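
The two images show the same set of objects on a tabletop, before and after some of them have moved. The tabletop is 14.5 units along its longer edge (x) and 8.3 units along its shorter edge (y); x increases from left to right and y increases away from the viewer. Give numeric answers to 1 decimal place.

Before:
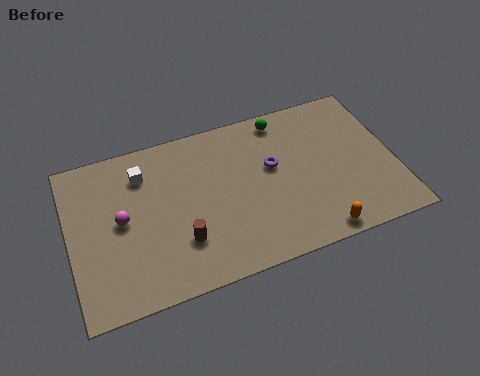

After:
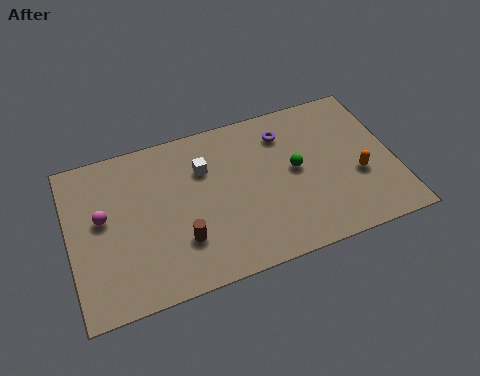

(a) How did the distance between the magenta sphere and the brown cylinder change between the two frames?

+0.9

Before: roughly 3.1 units apart; after: 4.0. That's 0.9 units further apart.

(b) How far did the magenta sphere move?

0.9

The magenta sphere moved from about (2.3, 4.3) to (1.5, 4.7), a distance of √(0.8² + 0.4²) ≈ 0.9.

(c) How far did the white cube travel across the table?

2.8

The white cube moved from about (3.4, 6.4) to (6.1, 5.8), a distance of √(2.7² + 0.6²) ≈ 2.8.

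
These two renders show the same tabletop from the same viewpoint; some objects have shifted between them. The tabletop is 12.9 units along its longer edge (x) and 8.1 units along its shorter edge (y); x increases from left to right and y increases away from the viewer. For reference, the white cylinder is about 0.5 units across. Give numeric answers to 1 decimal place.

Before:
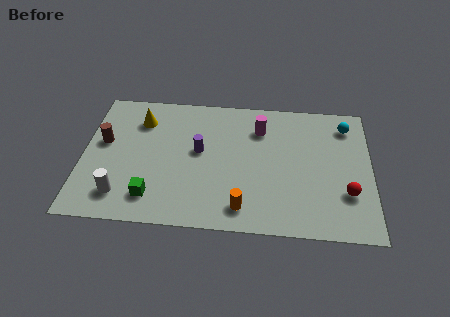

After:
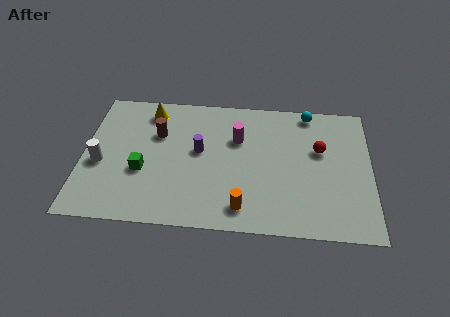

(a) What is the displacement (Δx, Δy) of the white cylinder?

(-1.0, 1.8)

The white cylinder started near (1.8, 1.6) and ended near (0.8, 3.4).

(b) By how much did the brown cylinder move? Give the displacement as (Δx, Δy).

(2.4, 0.7)

The brown cylinder was at about (0.9, 4.7) and moved to about (3.3, 5.4).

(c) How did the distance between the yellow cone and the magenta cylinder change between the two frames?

-1.2

They were about 5.4 units apart before and 4.2 after — 1.2 units closer together.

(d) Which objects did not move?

the purple cylinder and the orange cylinder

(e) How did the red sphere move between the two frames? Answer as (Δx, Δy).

(-1.2, 2.5)

The red sphere was at about (11.8, 2.5) and moved to about (10.6, 5.0).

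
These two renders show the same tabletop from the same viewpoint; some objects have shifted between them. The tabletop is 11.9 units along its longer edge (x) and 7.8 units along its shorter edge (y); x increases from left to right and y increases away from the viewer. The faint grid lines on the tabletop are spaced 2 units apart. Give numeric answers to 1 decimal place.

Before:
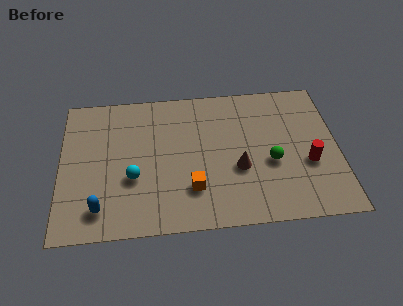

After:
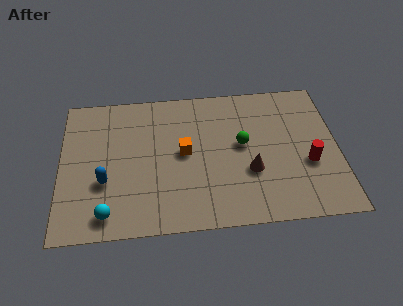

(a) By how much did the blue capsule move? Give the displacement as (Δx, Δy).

(0.2, 1.4)

The blue capsule was at about (1.7, 1.4) and moved to about (1.9, 2.8).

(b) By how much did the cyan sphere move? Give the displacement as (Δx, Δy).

(-1.1, -1.8)

The cyan sphere started near (3.1, 2.9) and ended near (2.0, 1.1).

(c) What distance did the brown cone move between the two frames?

0.5

The brown cone was near (7.6, 3.0) before and (8.1, 2.8) after, so it travelled √(0.5² + 0.2²) ≈ 0.5 units.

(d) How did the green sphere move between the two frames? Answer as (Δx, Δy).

(-1.2, 1.1)

The green sphere was at about (9.0, 3.2) and moved to about (7.8, 4.3).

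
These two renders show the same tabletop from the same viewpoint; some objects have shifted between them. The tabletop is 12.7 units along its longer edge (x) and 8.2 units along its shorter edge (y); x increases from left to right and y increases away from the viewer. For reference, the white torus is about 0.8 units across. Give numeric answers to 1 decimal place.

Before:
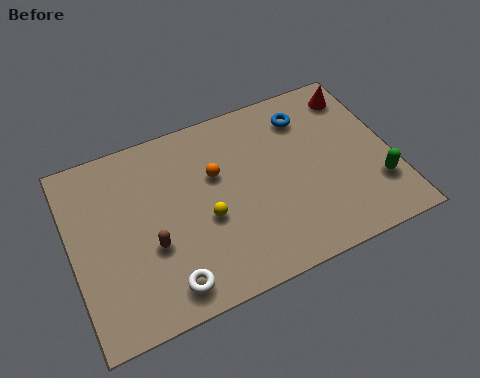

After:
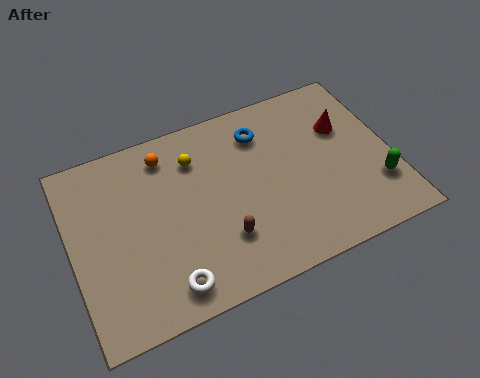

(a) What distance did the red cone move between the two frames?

1.6

The red cone moved from about (11.7, 6.8) to (11.0, 5.4), a distance of √(0.7² + 1.4²) ≈ 1.6.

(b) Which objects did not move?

the white torus and the green capsule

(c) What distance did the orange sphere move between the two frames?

2.4

The orange sphere moved from about (5.8, 5.2) to (4.0, 6.8), a distance of √(1.8² + 1.6²) ≈ 2.4.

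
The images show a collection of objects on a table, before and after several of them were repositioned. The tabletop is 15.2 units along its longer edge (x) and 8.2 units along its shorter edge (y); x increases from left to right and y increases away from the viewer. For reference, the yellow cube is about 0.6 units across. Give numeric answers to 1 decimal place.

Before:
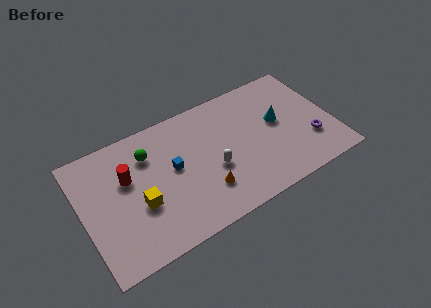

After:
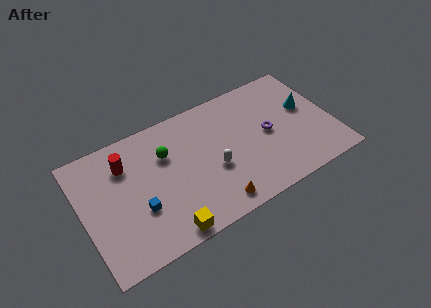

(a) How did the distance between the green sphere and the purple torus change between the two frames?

-3.9

The distance was about 10.2 in the first image and 6.3 in the second, so they moved 3.9 units closer together.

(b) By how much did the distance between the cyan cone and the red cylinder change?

+1.9

Before: roughly 9.2 units apart; after: 11.1. That's 1.9 units further apart.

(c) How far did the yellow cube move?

2.7

The yellow cube moved from about (3.3, 3.2) to (4.5, 0.8), a distance of √(1.2² + 2.4²) ≈ 2.7.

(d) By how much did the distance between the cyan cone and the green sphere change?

+0.7

Before: roughly 7.9 units apart; after: 8.6. That's 0.7 units further apart.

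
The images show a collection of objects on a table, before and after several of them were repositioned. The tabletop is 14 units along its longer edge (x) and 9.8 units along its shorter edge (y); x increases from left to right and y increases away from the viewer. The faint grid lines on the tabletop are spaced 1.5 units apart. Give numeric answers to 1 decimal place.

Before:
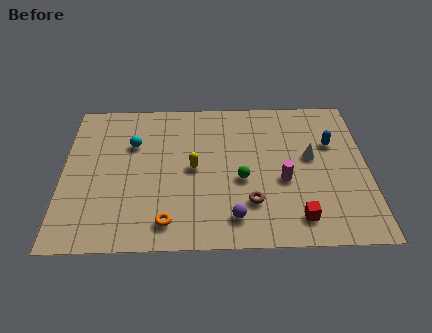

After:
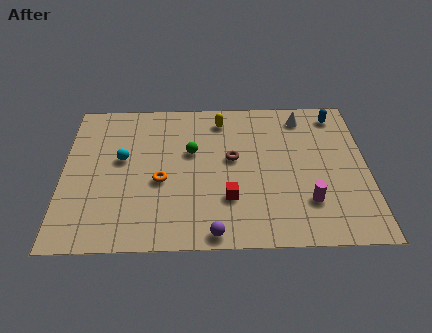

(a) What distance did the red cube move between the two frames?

3.4

The red cube was near (10.7, 1.6) before and (7.6, 2.9) after, so it travelled √(3.1² + 1.3²) ≈ 3.4 units.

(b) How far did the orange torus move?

2.6

The orange torus was near (4.8, 1.5) before and (4.5, 4.1) after, so it travelled √(0.3² + 2.6²) ≈ 2.6 units.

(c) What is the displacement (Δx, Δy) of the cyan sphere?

(-0.5, -1.0)

From the two frames, the cyan sphere sits at roughly (3.2, 6.6) before and (2.7, 5.6) after.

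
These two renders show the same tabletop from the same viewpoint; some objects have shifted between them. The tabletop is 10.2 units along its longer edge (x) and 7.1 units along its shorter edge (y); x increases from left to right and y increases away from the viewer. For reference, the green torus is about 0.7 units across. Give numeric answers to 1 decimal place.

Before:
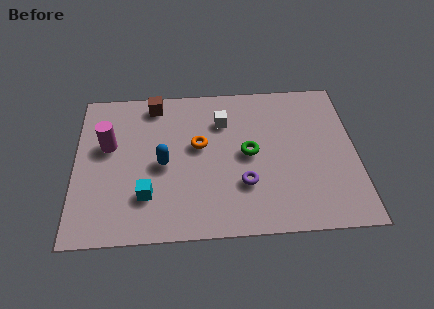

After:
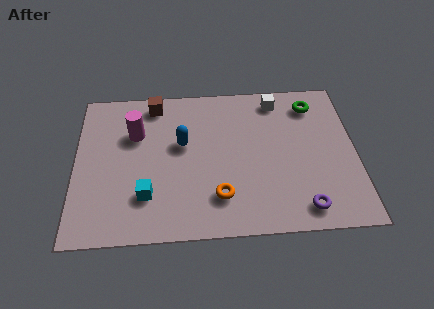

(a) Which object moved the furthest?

the green torus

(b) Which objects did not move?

the cyan cube and the brown cube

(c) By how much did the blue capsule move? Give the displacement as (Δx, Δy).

(0.7, 0.9)

The blue capsule started near (3.2, 3.3) and ended near (3.9, 4.2).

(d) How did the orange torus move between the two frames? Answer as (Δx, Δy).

(0.7, -2.4)

From the two frames, the orange torus sits at roughly (4.5, 4.1) before and (5.2, 1.7) after.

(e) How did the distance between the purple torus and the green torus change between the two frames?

+3.4

Before: roughly 1.4 units apart; after: 4.8. That's 3.4 units further apart.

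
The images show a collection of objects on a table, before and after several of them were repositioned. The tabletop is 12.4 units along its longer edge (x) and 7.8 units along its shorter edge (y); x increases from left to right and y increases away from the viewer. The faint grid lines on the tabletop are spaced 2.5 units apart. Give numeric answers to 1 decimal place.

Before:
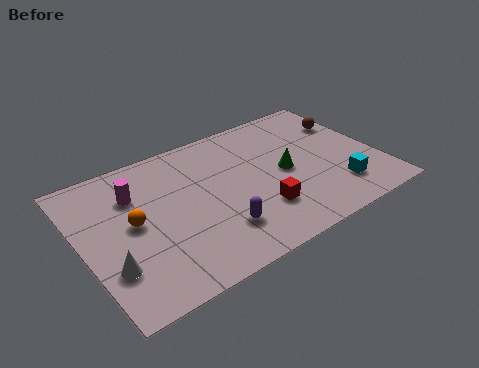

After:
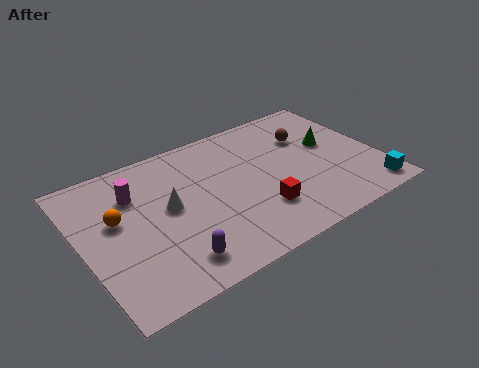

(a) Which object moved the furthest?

the white cone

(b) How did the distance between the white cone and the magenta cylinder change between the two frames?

-1.8

Before: roughly 3.6 units apart; after: 1.8. That's 1.8 units closer together.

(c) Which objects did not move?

the red cube and the magenta cylinder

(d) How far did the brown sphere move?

1.8

The brown sphere was near (11.6, 5.5) before and (9.8, 5.4) after, so it travelled √(1.8² + 0.1²) ≈ 1.8 units.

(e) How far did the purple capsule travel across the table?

2.1

The purple capsule was near (5.3, 2.0) before and (3.3, 1.4) after, so it travelled √(2.0² + 0.6²) ≈ 2.1 units.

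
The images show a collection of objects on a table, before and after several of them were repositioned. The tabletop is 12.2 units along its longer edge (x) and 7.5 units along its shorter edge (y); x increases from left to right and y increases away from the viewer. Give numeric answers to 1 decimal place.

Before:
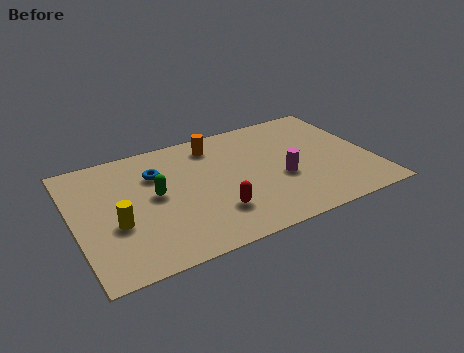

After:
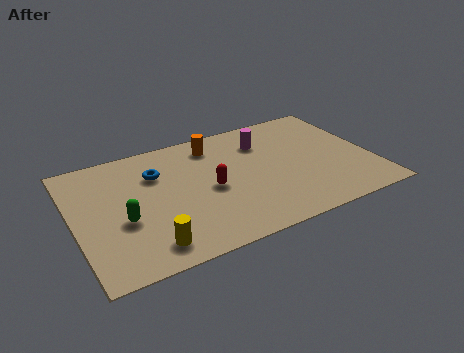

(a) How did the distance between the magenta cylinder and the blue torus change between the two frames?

-0.9

The distance was about 5.4 in the first image and 4.5 in the second, so they moved 0.9 units closer together.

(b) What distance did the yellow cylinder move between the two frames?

2.0

The yellow cylinder moved from about (1.6, 2.9) to (2.7, 1.2), a distance of √(1.1² + 1.7²) ≈ 2.0.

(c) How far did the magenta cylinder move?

2.6

The magenta cylinder moved from about (8.4, 3.0) to (8.0, 5.6), a distance of √(0.4² + 2.6²) ≈ 2.6.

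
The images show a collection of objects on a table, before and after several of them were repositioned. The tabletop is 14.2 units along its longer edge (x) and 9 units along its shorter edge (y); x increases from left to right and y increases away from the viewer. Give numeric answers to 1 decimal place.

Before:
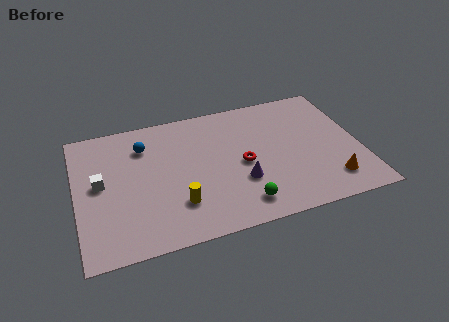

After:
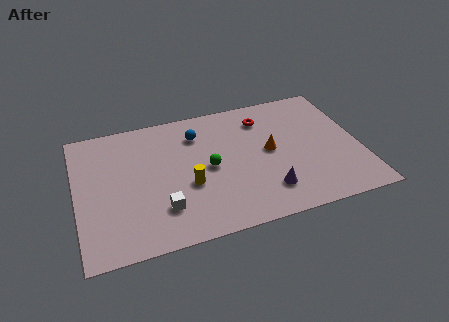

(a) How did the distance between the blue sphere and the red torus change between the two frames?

-2.1

The distance was about 5.5 in the first image and 3.4 in the second, so they moved 2.1 units closer together.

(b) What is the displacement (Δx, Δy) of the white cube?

(2.9, -2.5)

The white cube started near (1.2, 4.8) and ended near (4.1, 2.3).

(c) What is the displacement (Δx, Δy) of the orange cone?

(-2.8, 2.9)

The orange cone started near (12.5, 1.8) and ended near (9.7, 4.7).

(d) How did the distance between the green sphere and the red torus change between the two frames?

+1.3

They were about 2.7 units apart before and 4.0 after — 1.3 units further apart.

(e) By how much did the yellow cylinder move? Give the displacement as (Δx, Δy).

(0.6, 1.1)

From the two frames, the yellow cylinder sits at roughly (4.9, 2.4) before and (5.5, 3.5) after.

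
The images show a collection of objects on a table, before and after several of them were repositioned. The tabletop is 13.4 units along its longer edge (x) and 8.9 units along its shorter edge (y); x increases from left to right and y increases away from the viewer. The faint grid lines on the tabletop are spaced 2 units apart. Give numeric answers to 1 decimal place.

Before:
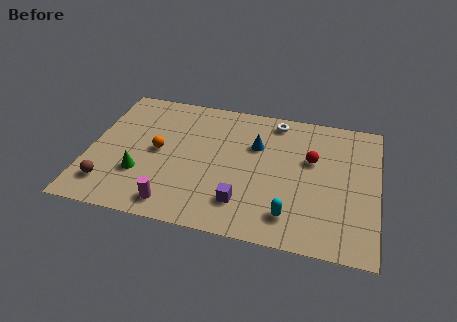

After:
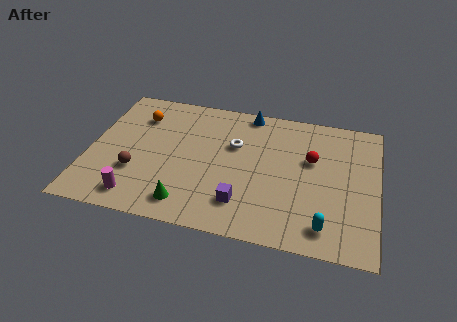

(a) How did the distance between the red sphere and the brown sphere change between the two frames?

-1.5

The distance was about 9.9 in the first image and 8.4 in the second, so they moved 1.5 units closer together.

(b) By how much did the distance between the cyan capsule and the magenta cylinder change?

+3.3

They were about 5.3 units apart before and 8.6 after — 3.3 units further apart.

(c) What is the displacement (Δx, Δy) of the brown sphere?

(1.2, 1.1)

From the two frames, the brown sphere sits at roughly (1.1, 1.8) before and (2.3, 2.9) after.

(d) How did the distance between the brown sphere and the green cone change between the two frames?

+1.2

Before: roughly 1.7 units apart; after: 2.9. That's 1.2 units further apart.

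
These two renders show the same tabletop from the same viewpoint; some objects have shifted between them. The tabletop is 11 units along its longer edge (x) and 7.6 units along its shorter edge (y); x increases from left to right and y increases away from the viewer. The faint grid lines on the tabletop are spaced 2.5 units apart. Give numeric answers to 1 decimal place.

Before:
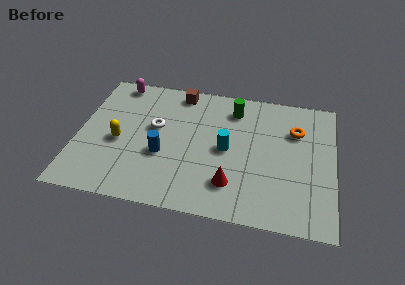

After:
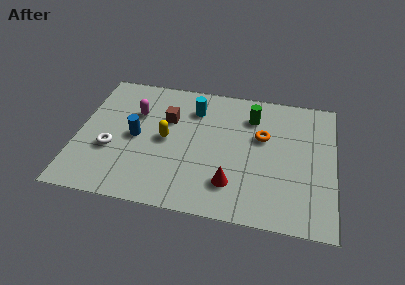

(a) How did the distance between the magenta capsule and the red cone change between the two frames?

-1.8

Before: roughly 7.2 units apart; after: 5.4. That's 1.8 units closer together.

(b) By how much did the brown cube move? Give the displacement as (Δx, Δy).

(-0.4, -1.7)

From the two frames, the brown cube sits at roughly (4.2, 6.7) before and (3.8, 5.0) after.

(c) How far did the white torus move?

2.4

The white torus moved from about (3.3, 4.4) to (1.5, 2.8), a distance of √(1.8² + 1.6²) ≈ 2.4.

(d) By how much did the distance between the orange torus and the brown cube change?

-1.2

They were about 5.3 units apart before and 4.1 after — 1.2 units closer together.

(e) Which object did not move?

the red cone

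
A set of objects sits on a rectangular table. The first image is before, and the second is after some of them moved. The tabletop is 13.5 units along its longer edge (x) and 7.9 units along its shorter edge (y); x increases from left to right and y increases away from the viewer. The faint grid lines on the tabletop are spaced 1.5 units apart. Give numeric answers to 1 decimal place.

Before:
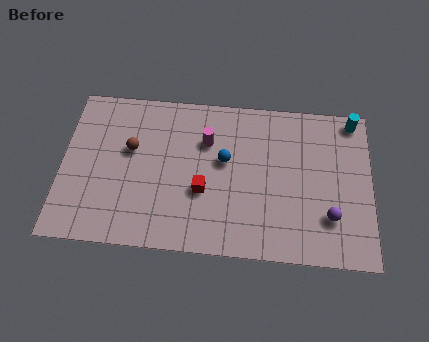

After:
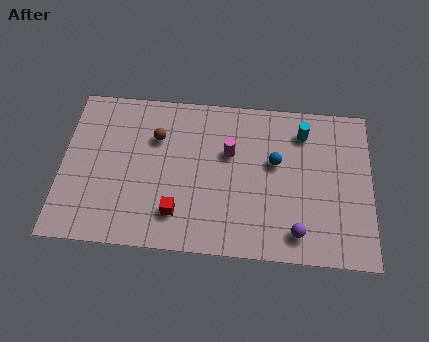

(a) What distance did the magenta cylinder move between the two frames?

1.1

From (6.3, 5.5) to (7.3, 5.0), the magenta cylinder covered √(1.0² + 0.5²) ≈ 1.1 units.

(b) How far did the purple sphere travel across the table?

1.7

The purple sphere was near (11.7, 2.2) before and (10.3, 1.3) after, so it travelled √(1.4² + 0.9²) ≈ 1.7 units.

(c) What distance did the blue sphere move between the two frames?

2.2

The blue sphere moved from about (7.1, 4.6) to (9.3, 4.7), a distance of √(2.2² + 0.1²) ≈ 2.2.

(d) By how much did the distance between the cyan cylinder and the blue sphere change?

-4.1

Before: roughly 6.1 units apart; after: 2.0. That's 4.1 units closer together.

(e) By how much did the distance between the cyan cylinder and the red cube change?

-0.7

Before: roughly 7.7 units apart; after: 7.0. That's 0.7 units closer together.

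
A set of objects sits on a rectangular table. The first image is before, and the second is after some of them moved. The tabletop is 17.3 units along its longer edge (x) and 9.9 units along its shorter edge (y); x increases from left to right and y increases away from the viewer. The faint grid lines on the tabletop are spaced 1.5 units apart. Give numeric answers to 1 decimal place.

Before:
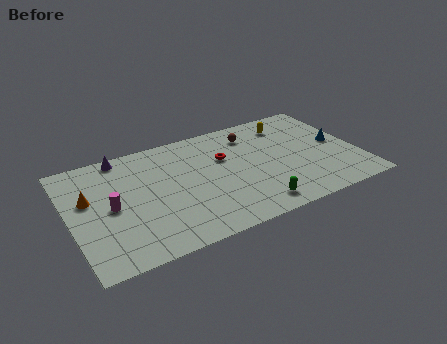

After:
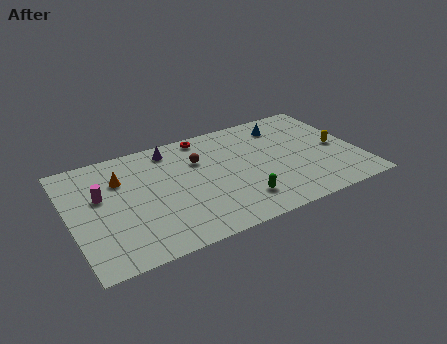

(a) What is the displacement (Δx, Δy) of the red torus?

(-0.9, 2.5)

The red torus was at about (9.4, 6.4) and moved to about (8.5, 8.9).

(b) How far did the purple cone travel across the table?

2.9

From (3.5, 9.0) to (6.4, 8.5), the purple cone covered √(2.9² + 0.5²) ≈ 2.9 units.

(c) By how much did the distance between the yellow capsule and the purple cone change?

+0.3

They were about 10.1 units apart before and 10.4 after — 0.3 units further apart.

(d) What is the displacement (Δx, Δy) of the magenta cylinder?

(-0.5, 1.2)

The magenta cylinder started near (2.4, 4.8) and ended near (1.9, 6.0).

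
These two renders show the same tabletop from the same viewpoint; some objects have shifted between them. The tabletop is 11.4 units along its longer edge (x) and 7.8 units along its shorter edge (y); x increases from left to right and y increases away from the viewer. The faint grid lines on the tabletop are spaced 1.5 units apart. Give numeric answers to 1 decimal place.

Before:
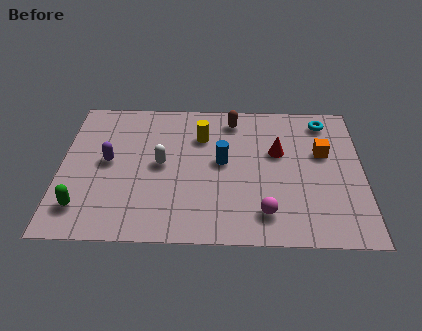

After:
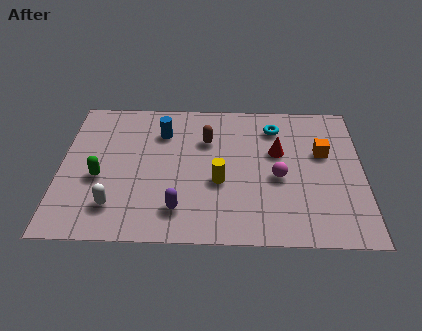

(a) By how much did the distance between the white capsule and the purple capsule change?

+0.4

Before: roughly 2.0 units apart; after: 2.4. That's 0.4 units further apart.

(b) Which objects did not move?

the red cone and the orange cube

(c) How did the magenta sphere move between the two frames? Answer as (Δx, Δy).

(0.5, 1.9)

From the two frames, the magenta sphere sits at roughly (7.7, 1.5) before and (8.2, 3.4) after.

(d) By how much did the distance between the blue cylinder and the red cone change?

+2.3

The distance was about 2.2 in the first image and 4.5 in the second, so they moved 2.3 units further apart.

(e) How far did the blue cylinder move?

2.8

The blue cylinder moved from about (6.1, 4.2) to (3.8, 5.8), a distance of √(2.3² + 1.6²) ≈ 2.8.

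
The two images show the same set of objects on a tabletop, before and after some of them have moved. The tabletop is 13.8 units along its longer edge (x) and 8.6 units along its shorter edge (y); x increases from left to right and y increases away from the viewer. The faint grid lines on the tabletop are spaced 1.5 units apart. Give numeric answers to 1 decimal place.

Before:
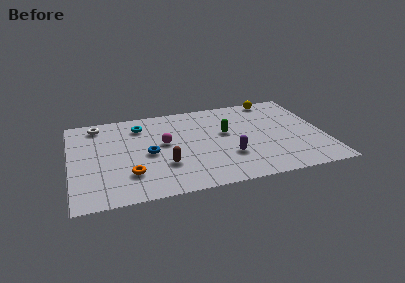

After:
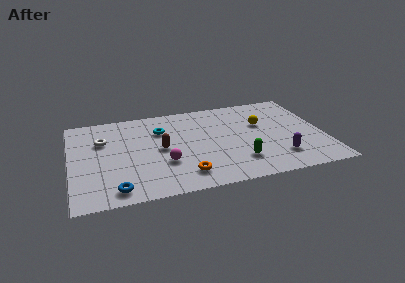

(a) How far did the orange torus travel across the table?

3.0

The orange torus was near (3.1, 2.3) before and (6.0, 1.6) after, so it travelled √(2.9² + 0.7²) ≈ 3.0 units.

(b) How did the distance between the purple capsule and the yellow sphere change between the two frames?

-2.4

The distance was about 5.9 in the first image and 3.5 in the second, so they moved 2.4 units closer together.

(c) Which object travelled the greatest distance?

the blue torus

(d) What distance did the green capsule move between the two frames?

2.9

The green capsule moved from about (8.5, 5.0) to (9.0, 2.1), a distance of √(0.5² + 2.9²) ≈ 2.9.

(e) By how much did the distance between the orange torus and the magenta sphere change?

-1.6

Before: roughly 3.2 units apart; after: 1.6. That's 1.6 units closer together.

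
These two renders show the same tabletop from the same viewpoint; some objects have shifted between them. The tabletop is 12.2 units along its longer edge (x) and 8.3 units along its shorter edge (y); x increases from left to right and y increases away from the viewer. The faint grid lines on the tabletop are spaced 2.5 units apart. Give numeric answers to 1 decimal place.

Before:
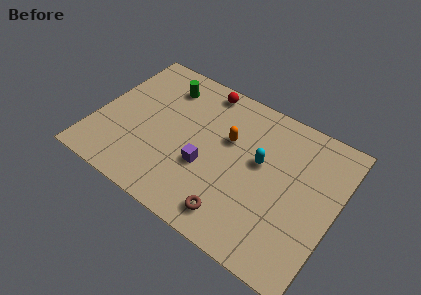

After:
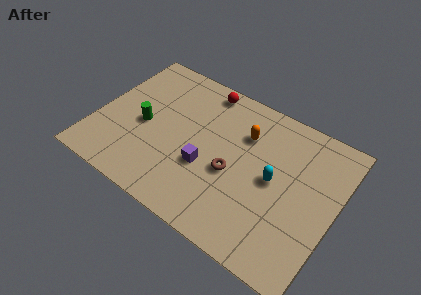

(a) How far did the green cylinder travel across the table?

2.9

The green cylinder moved from about (3.0, 6.6) to (2.4, 3.8), a distance of √(0.6² + 2.8²) ≈ 2.9.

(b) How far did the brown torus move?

2.3

The brown torus moved from about (7.6, 1.3) to (7.1, 3.5), a distance of √(0.5² + 2.2²) ≈ 2.3.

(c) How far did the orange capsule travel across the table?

1.0

The orange capsule moved from about (6.6, 5.2) to (7.3, 5.9), a distance of √(0.7² + 0.7²) ≈ 1.0.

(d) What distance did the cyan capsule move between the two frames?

1.0

The cyan capsule was near (8.3, 4.8) before and (9.1, 4.2) after, so it travelled √(0.8² + 0.6²) ≈ 1.0 units.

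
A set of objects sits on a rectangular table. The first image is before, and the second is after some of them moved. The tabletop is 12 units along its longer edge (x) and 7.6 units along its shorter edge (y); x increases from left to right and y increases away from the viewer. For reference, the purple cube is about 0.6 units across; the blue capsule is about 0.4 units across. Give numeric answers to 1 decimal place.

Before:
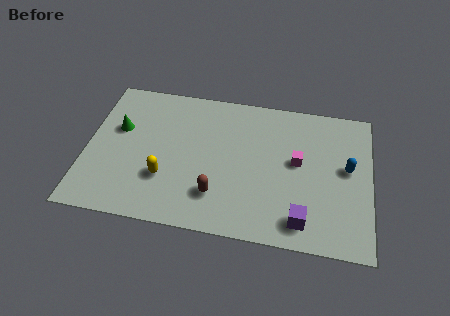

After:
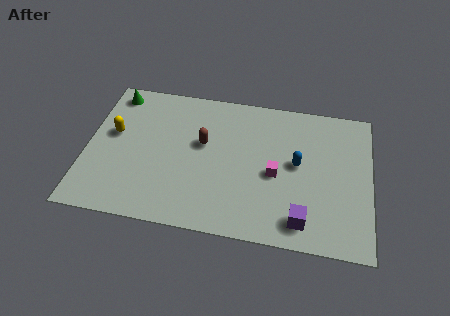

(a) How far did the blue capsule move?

2.1

The blue capsule was near (11.0, 4.2) before and (8.9, 4.1) after, so it travelled √(2.1² + 0.1²) ≈ 2.1 units.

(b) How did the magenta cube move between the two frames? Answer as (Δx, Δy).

(-0.9, -0.8)

The magenta cube was at about (8.9, 4.2) and moved to about (8.0, 3.4).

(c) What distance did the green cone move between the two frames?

1.9

The green cone moved from about (1.3, 4.7) to (1.0, 6.6), a distance of √(0.3² + 1.9²) ≈ 1.9.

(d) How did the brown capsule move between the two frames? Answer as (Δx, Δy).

(-0.7, 2.6)

The brown capsule was at about (5.6, 1.9) and moved to about (4.9, 4.5).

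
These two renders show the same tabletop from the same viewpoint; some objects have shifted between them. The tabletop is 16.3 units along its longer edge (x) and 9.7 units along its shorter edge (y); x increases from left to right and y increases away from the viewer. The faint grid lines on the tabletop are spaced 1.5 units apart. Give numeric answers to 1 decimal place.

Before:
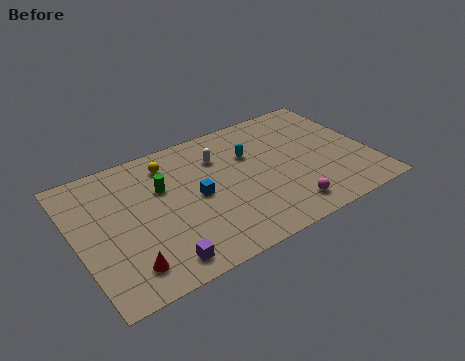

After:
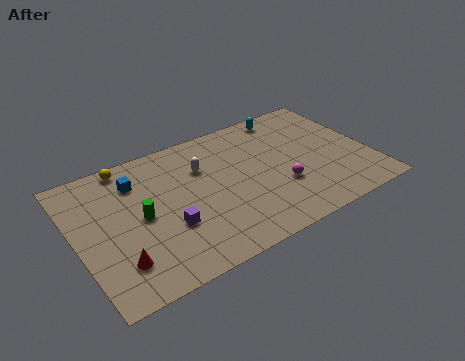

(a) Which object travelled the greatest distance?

the blue cube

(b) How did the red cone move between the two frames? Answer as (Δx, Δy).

(-0.4, 0.5)

The red cone started near (2.3, 1.8) and ended near (1.9, 2.3).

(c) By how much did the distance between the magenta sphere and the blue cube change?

+3.0

The distance was about 5.5 in the first image and 8.5 in the second, so they moved 3.0 units further apart.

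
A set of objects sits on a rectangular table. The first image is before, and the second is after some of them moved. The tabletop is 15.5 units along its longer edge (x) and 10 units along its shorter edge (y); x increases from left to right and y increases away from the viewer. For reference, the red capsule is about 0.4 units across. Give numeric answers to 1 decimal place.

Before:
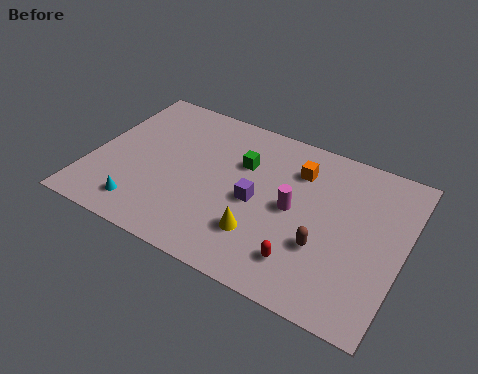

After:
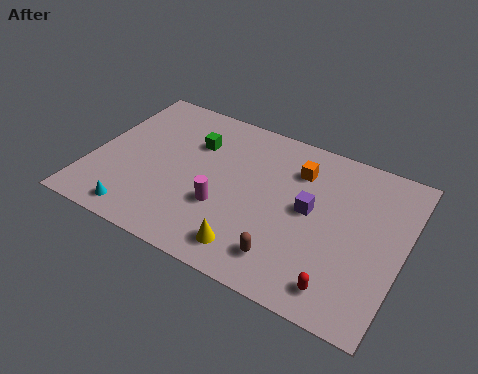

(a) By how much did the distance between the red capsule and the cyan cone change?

+2.0

The distance was about 8.0 in the first image and 10.0 in the second, so they moved 2.0 units further apart.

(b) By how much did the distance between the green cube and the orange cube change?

+2.4

They were about 2.8 units apart before and 5.2 after — 2.4 units further apart.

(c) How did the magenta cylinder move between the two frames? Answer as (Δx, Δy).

(-3.3, -1.5)

The magenta cylinder started near (10.1, 5.0) and ended near (6.8, 3.5).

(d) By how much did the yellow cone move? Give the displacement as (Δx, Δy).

(-0.3, -1.1)

The yellow cone started near (8.8, 2.7) and ended near (8.5, 1.6).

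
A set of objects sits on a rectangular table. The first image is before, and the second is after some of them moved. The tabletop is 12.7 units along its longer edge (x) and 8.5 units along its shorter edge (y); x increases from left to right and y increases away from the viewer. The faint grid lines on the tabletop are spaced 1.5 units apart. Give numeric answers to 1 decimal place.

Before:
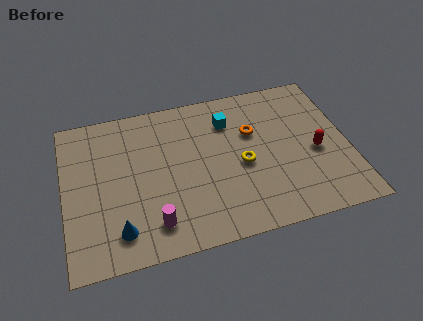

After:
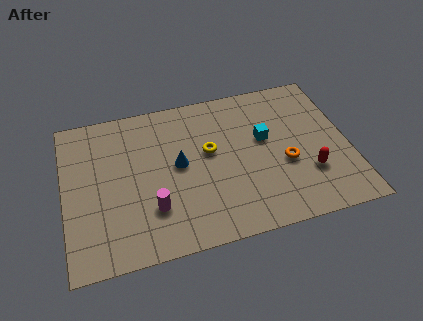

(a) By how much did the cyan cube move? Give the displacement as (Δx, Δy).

(1.5, -1.4)

The cyan cube was at about (7.5, 6.4) and moved to about (9.0, 5.0).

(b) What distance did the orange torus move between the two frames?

2.5

The orange torus moved from about (8.5, 5.5) to (9.8, 3.4), a distance of √(1.3² + 2.1²) ≈ 2.5.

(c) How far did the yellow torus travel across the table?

1.8

The yellow torus was near (7.9, 3.8) before and (6.5, 4.9) after, so it travelled √(1.4² + 1.1²) ≈ 1.8 units.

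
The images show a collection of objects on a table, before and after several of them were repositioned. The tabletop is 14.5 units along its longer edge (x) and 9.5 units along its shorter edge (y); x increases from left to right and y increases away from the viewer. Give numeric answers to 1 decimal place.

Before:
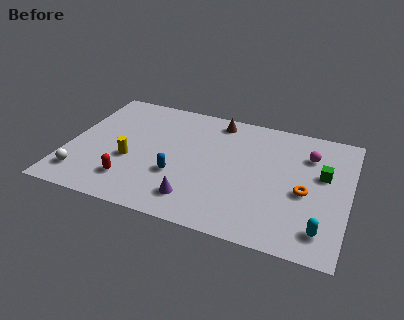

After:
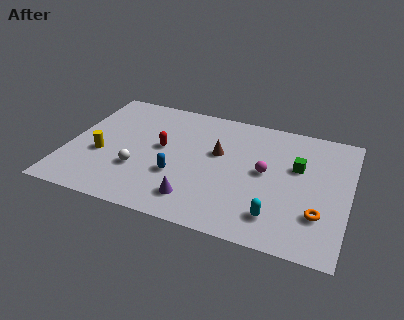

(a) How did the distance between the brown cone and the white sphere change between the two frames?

-4.4

The distance was about 9.1 in the first image and 4.7 in the second, so they moved 4.4 units closer together.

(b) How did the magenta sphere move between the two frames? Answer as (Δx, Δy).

(-2.1, -2.0)

The magenta sphere started near (12.3, 7.0) and ended near (10.2, 5.0).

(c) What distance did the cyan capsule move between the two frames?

2.3

The cyan capsule was near (13.3, 1.7) before and (11.0, 1.9) after, so it travelled √(2.3² + 0.2²) ≈ 2.3 units.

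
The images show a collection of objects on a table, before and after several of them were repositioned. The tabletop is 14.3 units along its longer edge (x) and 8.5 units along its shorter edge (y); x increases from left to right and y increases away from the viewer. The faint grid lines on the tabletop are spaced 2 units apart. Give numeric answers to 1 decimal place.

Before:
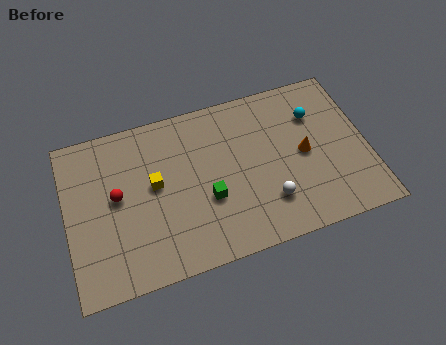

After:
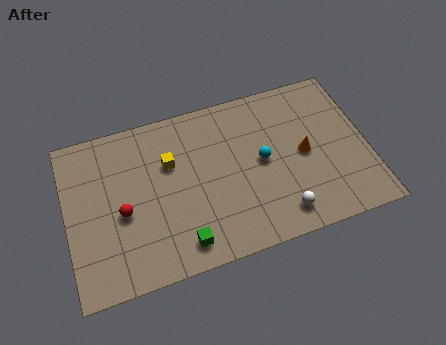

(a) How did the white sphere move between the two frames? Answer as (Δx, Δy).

(0.5, -0.8)

The white sphere was at about (9.4, 2.2) and moved to about (9.9, 1.4).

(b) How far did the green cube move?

2.4

The green cube was near (6.6, 3.2) before and (5.2, 1.3) after, so it travelled √(1.4² + 1.9²) ≈ 2.4 units.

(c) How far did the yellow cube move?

1.2

The yellow cube moved from about (4.2, 4.7) to (5.0, 5.6), a distance of √(0.8² + 0.9²) ≈ 1.2.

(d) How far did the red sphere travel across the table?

0.9

The red sphere was near (2.4, 4.6) before and (2.6, 3.7) after, so it travelled √(0.2² + 0.9²) ≈ 0.9 units.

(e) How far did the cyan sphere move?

3.2

The cyan sphere was near (12.0, 6.1) before and (9.3, 4.4) after, so it travelled √(2.7² + 1.7²) ≈ 3.2 units.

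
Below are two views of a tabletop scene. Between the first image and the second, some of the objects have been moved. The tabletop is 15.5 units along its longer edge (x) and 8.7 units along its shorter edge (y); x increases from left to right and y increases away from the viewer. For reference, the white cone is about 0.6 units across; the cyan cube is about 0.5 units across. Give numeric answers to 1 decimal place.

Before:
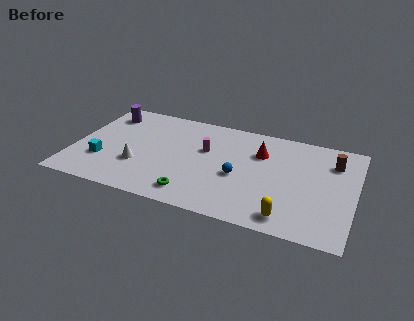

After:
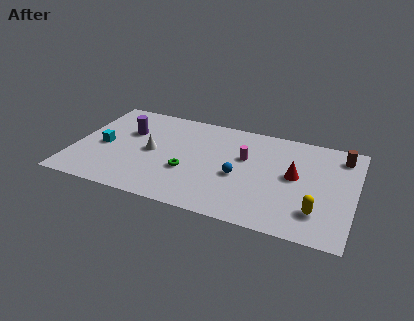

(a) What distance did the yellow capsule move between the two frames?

1.7

From (12.1, 1.2) to (13.6, 2.1), the yellow capsule covered √(1.5² + 0.9²) ≈ 1.7 units.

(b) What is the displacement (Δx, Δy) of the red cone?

(2.0, -1.4)

The red cone was at about (10.2, 6.1) and moved to about (12.2, 4.7).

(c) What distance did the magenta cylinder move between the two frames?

2.2

From (7.2, 5.4) to (9.4, 5.4), the magenta cylinder covered √(2.2² + 0.0²) ≈ 2.2 units.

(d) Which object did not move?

the blue sphere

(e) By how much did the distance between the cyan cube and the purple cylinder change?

-2.2

They were about 4.3 units apart before and 2.1 after — 2.2 units closer together.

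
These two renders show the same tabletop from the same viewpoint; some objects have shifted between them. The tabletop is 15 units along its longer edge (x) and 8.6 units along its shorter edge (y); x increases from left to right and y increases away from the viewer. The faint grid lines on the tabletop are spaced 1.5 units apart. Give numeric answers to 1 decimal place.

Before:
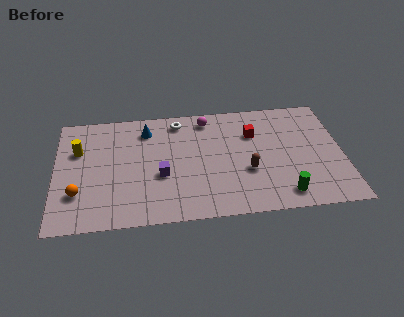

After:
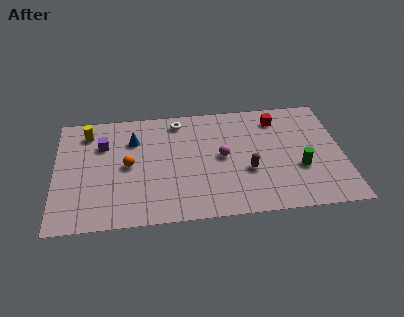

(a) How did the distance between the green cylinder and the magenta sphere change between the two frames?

-3.0

They were about 7.2 units apart before and 4.2 after — 3.0 units closer together.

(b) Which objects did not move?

the brown capsule and the white torus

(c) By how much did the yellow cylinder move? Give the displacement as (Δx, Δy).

(0.5, 1.3)

From the two frames, the yellow cylinder sits at roughly (1.2, 5.7) before and (1.7, 7.0) after.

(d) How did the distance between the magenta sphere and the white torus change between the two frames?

+2.2

They were about 1.5 units apart before and 3.7 after — 2.2 units further apart.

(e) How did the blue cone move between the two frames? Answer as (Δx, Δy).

(-0.7, -0.7)

The blue cone was at about (4.8, 6.9) and moved to about (4.1, 6.2).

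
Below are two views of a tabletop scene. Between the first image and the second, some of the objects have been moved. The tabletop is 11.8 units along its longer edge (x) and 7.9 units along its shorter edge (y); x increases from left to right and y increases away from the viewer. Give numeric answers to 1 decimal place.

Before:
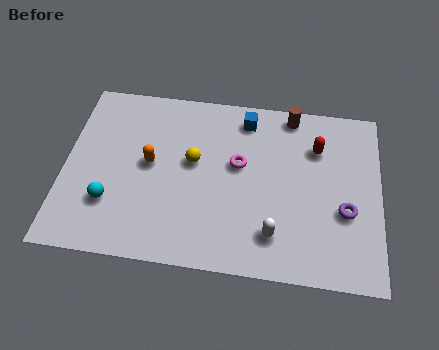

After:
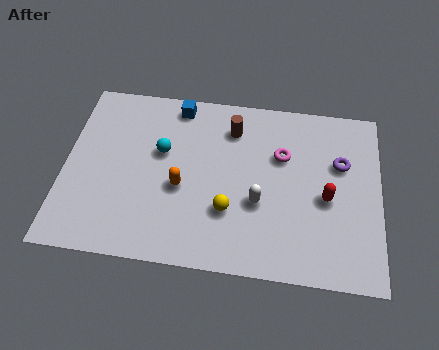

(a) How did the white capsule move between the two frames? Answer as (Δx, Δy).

(-0.6, 1.3)

The white capsule started near (7.9, 1.7) and ended near (7.3, 3.0).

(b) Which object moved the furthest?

the cyan sphere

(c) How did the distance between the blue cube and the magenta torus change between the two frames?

+2.3

Before: roughly 2.1 units apart; after: 4.4. That's 2.3 units further apart.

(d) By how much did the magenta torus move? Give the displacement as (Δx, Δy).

(1.6, 0.6)

The magenta torus started near (6.5, 4.6) and ended near (8.1, 5.2).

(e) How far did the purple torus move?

2.1

The purple torus moved from about (10.5, 3.0) to (10.3, 5.1), a distance of √(0.2² + 2.1²) ≈ 2.1.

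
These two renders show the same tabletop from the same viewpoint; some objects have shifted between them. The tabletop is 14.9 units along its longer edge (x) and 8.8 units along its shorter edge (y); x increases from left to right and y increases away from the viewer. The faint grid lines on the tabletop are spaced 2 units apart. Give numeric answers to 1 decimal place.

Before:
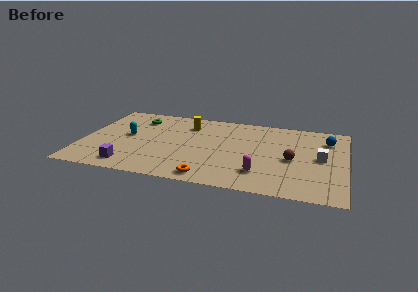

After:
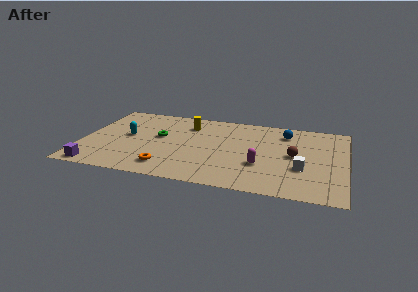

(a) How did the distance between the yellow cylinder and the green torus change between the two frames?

-0.6

Before: roughly 2.9 units apart; after: 2.3. That's 0.6 units closer together.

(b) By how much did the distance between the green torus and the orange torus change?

-3.9

The distance was about 7.4 in the first image and 3.5 in the second, so they moved 3.9 units closer together.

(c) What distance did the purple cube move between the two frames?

1.9

The purple cube was near (2.9, 1.3) before and (1.1, 0.8) after, so it travelled √(1.8² + 0.5²) ≈ 1.9 units.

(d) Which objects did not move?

the yellow cylinder and the cyan capsule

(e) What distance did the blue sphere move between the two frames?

2.4

The blue sphere was near (13.8, 6.7) before and (11.4, 7.0) after, so it travelled √(2.4² + 0.3²) ≈ 2.4 units.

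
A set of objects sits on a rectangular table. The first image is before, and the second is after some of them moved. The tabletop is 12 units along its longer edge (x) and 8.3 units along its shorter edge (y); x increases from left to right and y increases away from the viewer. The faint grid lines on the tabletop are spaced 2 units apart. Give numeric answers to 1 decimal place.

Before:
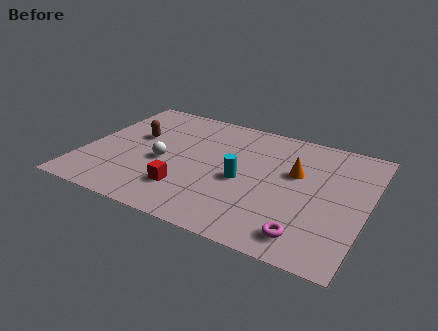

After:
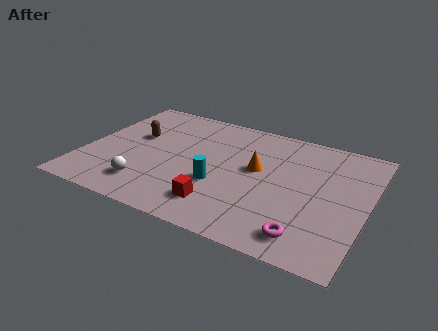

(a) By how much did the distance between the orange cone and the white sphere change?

-0.5

They were about 5.7 units apart before and 5.2 after — 0.5 units closer together.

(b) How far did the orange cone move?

1.6

The orange cone was near (8.9, 5.1) before and (7.3, 4.7) after, so it travelled √(1.6² + 0.4²) ≈ 1.6 units.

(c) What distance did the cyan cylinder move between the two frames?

1.1

The cyan cylinder moved from about (6.8, 3.7) to (5.9, 3.0), a distance of √(0.9² + 0.7²) ≈ 1.1.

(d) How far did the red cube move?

1.6

The red cube was near (4.6, 2.1) before and (6.1, 1.7) after, so it travelled √(1.5² + 0.4²) ≈ 1.6 units.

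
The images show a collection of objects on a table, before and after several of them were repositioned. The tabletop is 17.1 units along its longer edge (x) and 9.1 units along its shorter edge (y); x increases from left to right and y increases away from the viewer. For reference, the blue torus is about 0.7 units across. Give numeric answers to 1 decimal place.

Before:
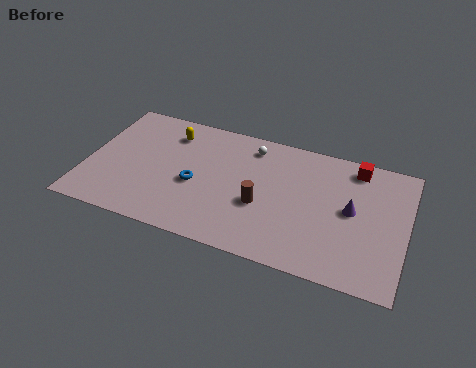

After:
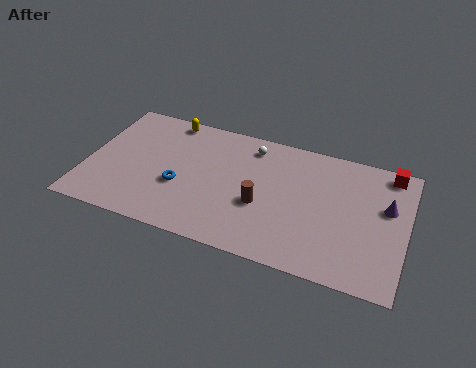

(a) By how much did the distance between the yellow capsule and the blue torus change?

+1.1

Before: roughly 3.7 units apart; after: 4.8. That's 1.1 units further apart.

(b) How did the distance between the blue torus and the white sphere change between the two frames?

+0.8

Before: roughly 4.6 units apart; after: 5.4. That's 0.8 units further apart.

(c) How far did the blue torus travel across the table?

0.9

From (5.9, 3.9) to (5.1, 3.5), the blue torus covered √(0.8² + 0.4²) ≈ 0.9 units.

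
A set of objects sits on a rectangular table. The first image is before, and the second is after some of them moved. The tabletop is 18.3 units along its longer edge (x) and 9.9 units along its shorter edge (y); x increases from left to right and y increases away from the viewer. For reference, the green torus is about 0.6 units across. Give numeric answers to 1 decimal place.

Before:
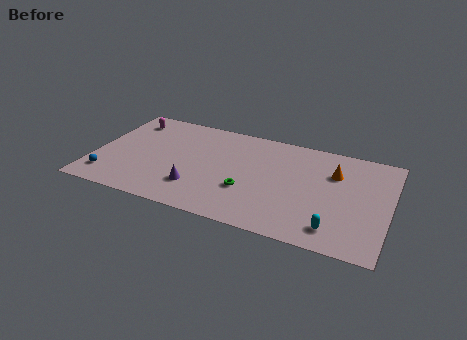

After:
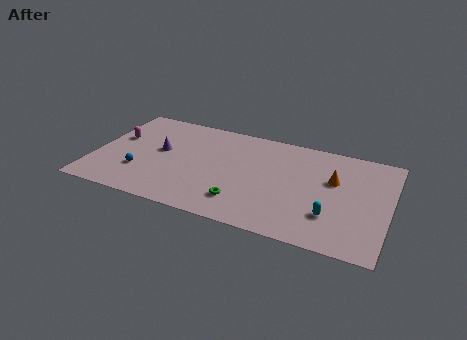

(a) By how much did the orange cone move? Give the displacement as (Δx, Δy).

(0.0, -0.7)

The orange cone started near (14.8, 6.9) and ended near (14.8, 6.2).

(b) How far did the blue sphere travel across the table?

2.2

The blue sphere moved from about (1.1, 1.9) to (3.0, 3.0), a distance of √(1.9² + 1.1²) ≈ 2.2.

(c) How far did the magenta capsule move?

2.2

From (1.7, 8.1) to (1.2, 6.0), the magenta capsule covered √(0.5² + 2.1²) ≈ 2.2 units.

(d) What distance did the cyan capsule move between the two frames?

1.1

The cyan capsule moved from about (15.2, 1.7) to (14.9, 2.8), a distance of √(0.3² + 1.1²) ≈ 1.1.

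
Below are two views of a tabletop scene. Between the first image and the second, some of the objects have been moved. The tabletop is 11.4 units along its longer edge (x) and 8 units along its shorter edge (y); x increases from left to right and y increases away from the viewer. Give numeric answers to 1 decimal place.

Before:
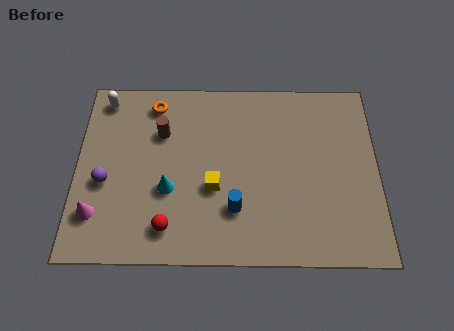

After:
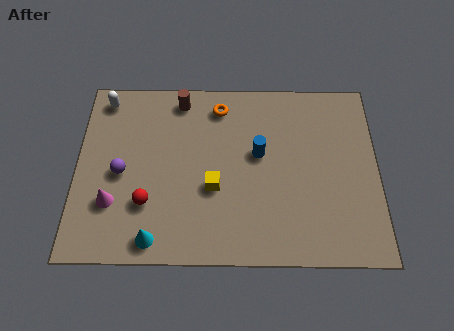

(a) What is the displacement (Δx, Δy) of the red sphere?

(-0.8, 1.0)

From the two frames, the red sphere sits at roughly (3.5, 1.4) before and (2.7, 2.4) after.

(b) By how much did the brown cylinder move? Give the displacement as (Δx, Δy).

(0.7, 1.5)

The brown cylinder started near (3.2, 5.5) and ended near (3.9, 7.0).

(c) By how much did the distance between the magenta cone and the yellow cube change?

-0.7

The distance was about 4.6 in the first image and 3.9 in the second, so they moved 0.7 units closer together.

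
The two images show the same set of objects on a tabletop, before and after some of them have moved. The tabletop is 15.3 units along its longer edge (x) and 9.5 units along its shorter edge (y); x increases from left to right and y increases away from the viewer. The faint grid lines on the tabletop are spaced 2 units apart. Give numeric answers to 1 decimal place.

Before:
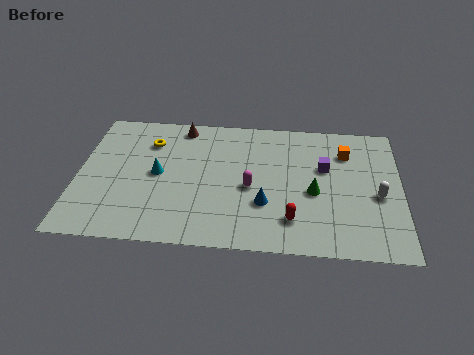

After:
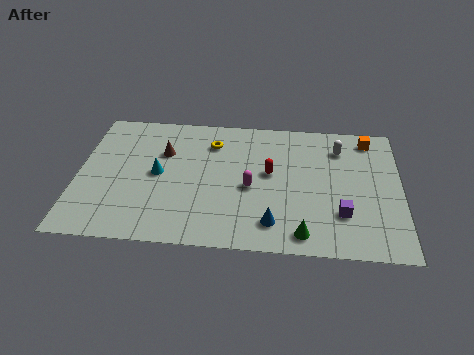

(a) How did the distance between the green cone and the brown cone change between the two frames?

+0.8

The distance was about 7.7 in the first image and 8.5 in the second, so they moved 0.8 units further apart.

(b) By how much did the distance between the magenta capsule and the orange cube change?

+1.5

Before: roughly 5.4 units apart; after: 6.9. That's 1.5 units further apart.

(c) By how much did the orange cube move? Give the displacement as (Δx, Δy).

(1.1, 1.1)

From the two frames, the orange cube sits at roughly (12.7, 7.1) before and (13.8, 8.2) after.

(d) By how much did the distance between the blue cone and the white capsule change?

+1.0

They were about 5.4 units apart before and 6.4 after — 1.0 units further apart.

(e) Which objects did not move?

the magenta capsule and the cyan cone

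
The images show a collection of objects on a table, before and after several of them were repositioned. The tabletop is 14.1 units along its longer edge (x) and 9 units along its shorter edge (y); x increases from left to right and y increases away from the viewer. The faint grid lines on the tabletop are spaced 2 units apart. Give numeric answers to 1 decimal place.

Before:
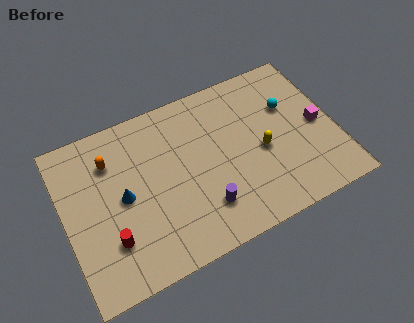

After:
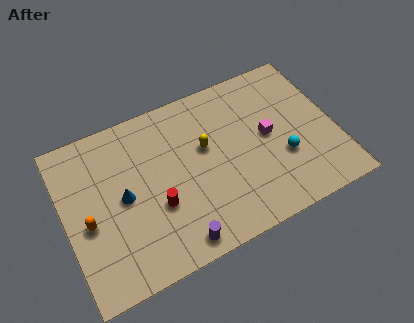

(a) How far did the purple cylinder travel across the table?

2.0

The purple cylinder was near (6.9, 2.2) before and (5.3, 1.0) after, so it travelled √(1.6² + 1.2²) ≈ 2.0 units.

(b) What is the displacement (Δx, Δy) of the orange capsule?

(-1.5, -2.8)

From the two frames, the orange capsule sits at roughly (2.6, 6.7) before and (1.1, 3.9) after.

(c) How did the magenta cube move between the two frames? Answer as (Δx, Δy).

(-2.6, 0.4)

From the two frames, the magenta cube sits at roughly (13.2, 4.3) before and (10.6, 4.7) after.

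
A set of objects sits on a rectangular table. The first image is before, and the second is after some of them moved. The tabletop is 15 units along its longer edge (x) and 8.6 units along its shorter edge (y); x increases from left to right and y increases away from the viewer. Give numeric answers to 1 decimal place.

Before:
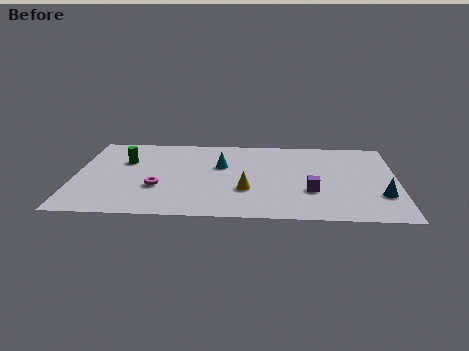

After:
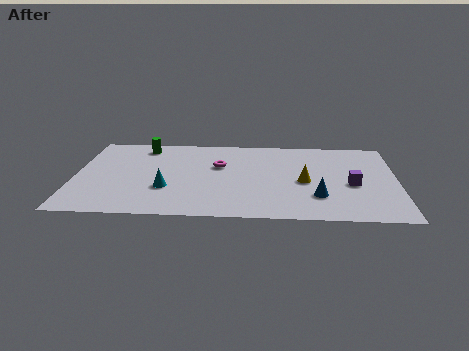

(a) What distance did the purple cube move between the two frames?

2.1

From (11.0, 2.9) to (12.9, 3.7), the purple cube covered √(1.9² + 0.8²) ≈ 2.1 units.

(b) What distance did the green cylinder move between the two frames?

1.8

The green cylinder moved from about (2.3, 5.7) to (3.1, 7.3), a distance of √(0.8² + 1.6²) ≈ 1.8.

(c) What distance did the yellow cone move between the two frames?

2.9

From (8.0, 2.9) to (10.7, 3.9), the yellow cone covered √(2.7² + 1.0²) ≈ 2.9 units.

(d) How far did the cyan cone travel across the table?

3.5

The cyan cone moved from about (6.8, 5.4) to (4.3, 2.9), a distance of √(2.5² + 2.5²) ≈ 3.5.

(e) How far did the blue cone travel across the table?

2.9

The blue cone was near (14.2, 2.6) before and (11.3, 2.4) after, so it travelled √(2.9² + 0.2²) ≈ 2.9 units.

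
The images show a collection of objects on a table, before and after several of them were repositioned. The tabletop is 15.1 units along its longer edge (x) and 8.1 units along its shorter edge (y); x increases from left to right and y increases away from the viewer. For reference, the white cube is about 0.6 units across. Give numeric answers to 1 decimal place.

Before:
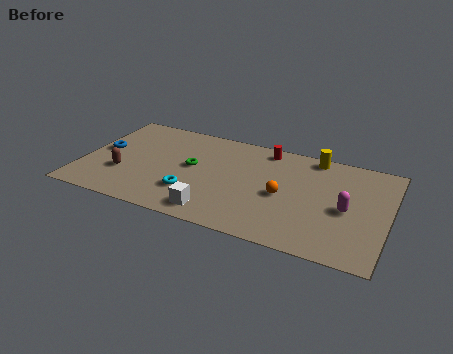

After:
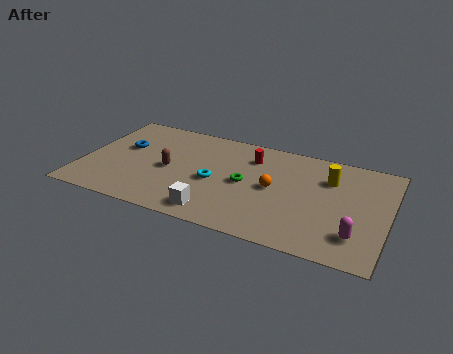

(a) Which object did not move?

the white cube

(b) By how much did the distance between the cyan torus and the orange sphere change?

-1.7

They were about 4.6 units apart before and 2.9 after — 1.7 units closer together.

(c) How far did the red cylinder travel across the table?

1.1

The red cylinder was near (8.8, 7.1) before and (8.2, 6.2) after, so it travelled √(0.6² + 0.9²) ≈ 1.1 units.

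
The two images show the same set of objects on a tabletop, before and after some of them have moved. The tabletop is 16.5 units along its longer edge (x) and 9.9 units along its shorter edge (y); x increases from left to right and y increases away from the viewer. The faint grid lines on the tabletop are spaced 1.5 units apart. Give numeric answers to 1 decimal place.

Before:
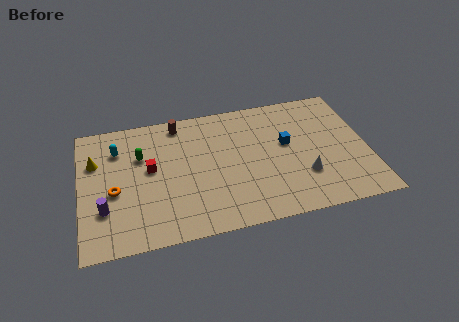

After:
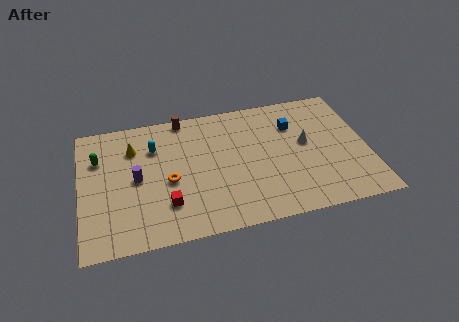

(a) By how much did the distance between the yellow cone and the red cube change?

+1.7

Before: roughly 3.3 units apart; after: 5.0. That's 1.7 units further apart.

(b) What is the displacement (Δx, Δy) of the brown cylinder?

(0.3, 0.4)

The brown cylinder was at about (5.8, 8.7) and moved to about (6.1, 9.1).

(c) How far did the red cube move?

3.0

The red cube was near (4.0, 5.5) before and (4.8, 2.6) after, so it travelled √(0.8² + 2.9²) ≈ 3.0 units.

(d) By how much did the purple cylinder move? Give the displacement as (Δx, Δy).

(1.9, 1.9)

The purple cylinder was at about (1.3, 3.0) and moved to about (3.2, 4.9).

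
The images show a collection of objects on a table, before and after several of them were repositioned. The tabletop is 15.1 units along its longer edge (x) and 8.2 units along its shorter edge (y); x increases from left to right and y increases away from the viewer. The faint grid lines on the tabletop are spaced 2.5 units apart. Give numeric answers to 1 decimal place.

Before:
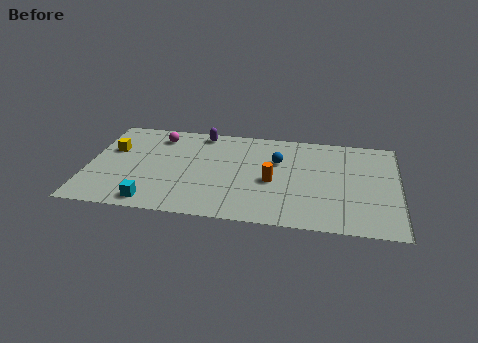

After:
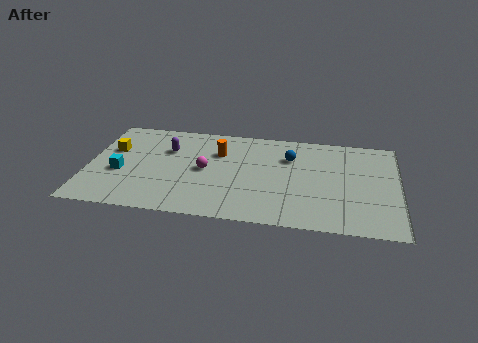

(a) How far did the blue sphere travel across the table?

0.7

The blue sphere moved from about (9.2, 5.4) to (9.8, 5.8), a distance of √(0.6² + 0.4²) ≈ 0.7.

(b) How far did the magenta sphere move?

3.5

The magenta sphere moved from about (3.3, 6.7) to (5.7, 4.1), a distance of √(2.4² + 2.6²) ≈ 3.5.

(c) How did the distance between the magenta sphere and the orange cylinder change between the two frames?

-4.8

The distance was about 6.5 in the first image and 1.7 in the second, so they moved 4.8 units closer together.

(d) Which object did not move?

the yellow cube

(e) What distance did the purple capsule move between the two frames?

2.3

From (5.4, 7.3) to (3.8, 5.6), the purple capsule covered √(1.6² + 1.7²) ≈ 2.3 units.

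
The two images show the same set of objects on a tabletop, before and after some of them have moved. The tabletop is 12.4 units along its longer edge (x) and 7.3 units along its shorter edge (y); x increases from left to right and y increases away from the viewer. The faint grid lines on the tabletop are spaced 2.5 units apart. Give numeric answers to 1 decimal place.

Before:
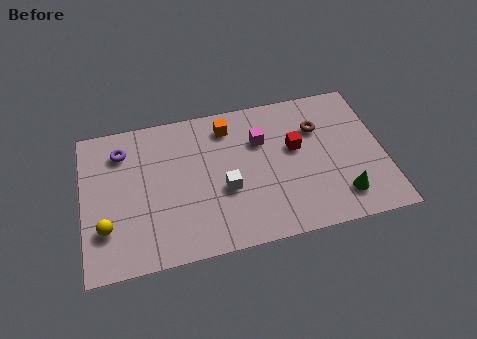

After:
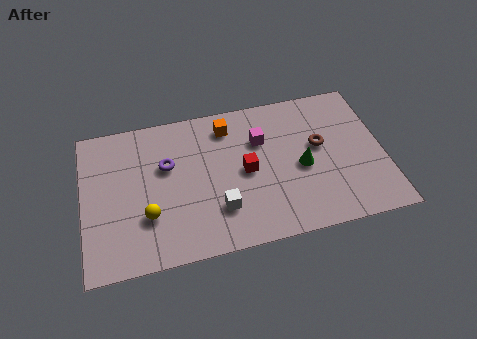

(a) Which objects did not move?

the magenta cube and the orange cube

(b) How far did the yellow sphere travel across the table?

1.7

From (0.9, 2.1) to (2.6, 2.3), the yellow sphere covered √(1.7² + 0.2²) ≈ 1.7 units.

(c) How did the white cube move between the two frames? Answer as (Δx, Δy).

(-0.3, -0.9)

From the two frames, the white cube sits at roughly (5.8, 2.9) before and (5.5, 2.0) after.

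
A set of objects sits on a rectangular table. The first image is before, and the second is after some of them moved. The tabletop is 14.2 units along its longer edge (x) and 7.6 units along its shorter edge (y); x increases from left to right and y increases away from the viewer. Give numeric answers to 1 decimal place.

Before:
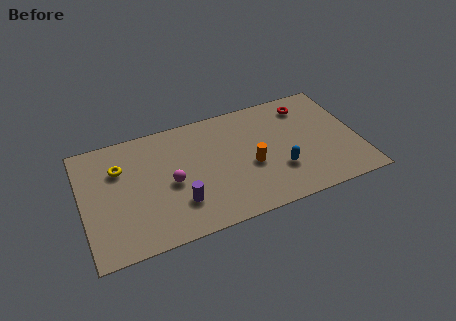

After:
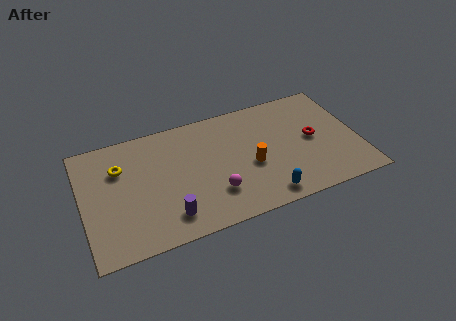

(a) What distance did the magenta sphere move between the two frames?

2.5

The magenta sphere moved from about (4.5, 3.5) to (6.6, 2.1), a distance of √(2.1² + 1.4²) ≈ 2.5.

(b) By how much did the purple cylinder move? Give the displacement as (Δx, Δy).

(-0.6, -0.6)

The purple cylinder was at about (4.8, 2.1) and moved to about (4.2, 1.5).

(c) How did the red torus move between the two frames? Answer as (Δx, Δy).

(0.1, -2.3)

The red torus was at about (11.8, 6.2) and moved to about (11.9, 3.9).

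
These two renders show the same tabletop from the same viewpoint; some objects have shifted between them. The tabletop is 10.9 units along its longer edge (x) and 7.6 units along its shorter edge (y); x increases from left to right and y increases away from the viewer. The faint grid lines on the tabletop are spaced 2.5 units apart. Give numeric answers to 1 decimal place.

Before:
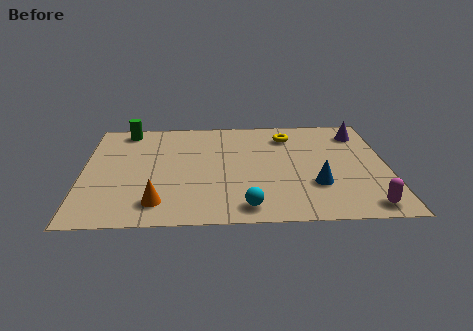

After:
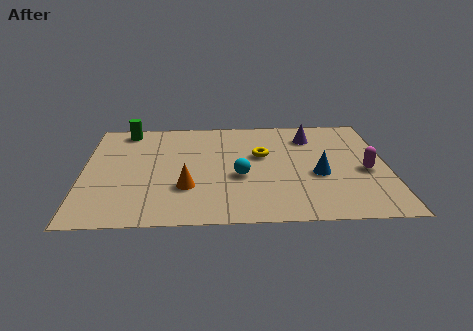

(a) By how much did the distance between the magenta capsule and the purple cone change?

-2.0

The distance was about 5.2 in the first image and 3.2 in the second, so they moved 2.0 units closer together.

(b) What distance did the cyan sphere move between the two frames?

2.1

From (5.8, 1.0) to (5.6, 3.1), the cyan sphere covered √(0.2² + 2.1²) ≈ 2.1 units.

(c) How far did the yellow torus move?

1.7

The yellow torus moved from about (7.4, 6.0) to (6.4, 4.6), a distance of √(1.0² + 1.4²) ≈ 1.7.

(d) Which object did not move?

the green cylinder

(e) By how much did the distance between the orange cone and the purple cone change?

-3.0

The distance was about 8.7 in the first image and 5.7 in the second, so they moved 3.0 units closer together.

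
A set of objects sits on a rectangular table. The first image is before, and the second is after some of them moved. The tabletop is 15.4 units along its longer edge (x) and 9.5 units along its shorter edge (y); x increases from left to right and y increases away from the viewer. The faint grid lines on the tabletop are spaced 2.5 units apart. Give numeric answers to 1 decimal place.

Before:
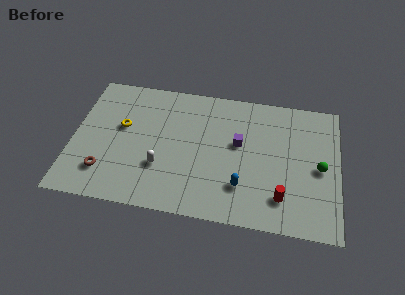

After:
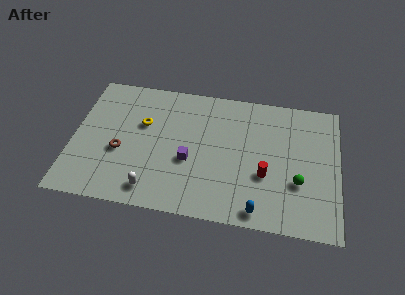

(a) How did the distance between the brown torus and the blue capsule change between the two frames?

+0.7

The distance was about 7.9 in the first image and 8.6 in the second, so they moved 0.7 units further apart.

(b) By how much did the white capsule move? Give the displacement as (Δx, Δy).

(-0.4, -1.7)

The white capsule was at about (5.2, 3.1) and moved to about (4.8, 1.4).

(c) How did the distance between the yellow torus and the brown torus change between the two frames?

-1.0

The distance was about 3.5 in the first image and 2.5 in the second, so they moved 1.0 units closer together.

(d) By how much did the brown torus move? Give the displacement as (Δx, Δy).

(0.8, 1.6)

The brown torus was at about (2.0, 2.2) and moved to about (2.8, 3.8).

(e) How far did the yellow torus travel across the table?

1.3

The yellow torus was near (2.8, 5.6) before and (4.0, 6.0) after, so it travelled √(1.2² + 0.4²) ≈ 1.3 units.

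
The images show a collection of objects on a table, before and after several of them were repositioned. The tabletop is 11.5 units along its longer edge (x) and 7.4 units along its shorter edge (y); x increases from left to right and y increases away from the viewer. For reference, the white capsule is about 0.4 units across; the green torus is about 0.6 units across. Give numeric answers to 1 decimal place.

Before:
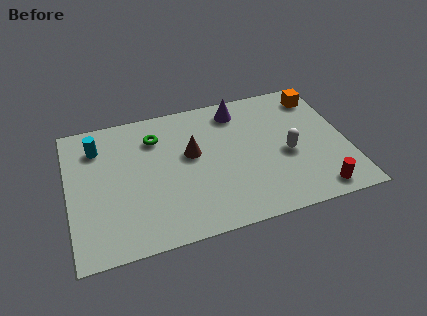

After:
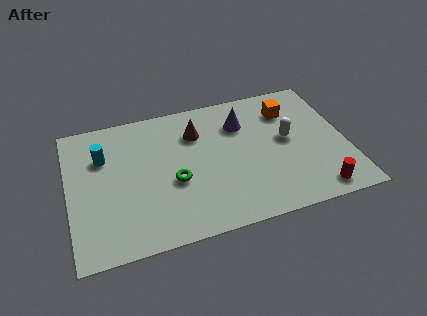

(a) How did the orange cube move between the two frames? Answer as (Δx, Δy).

(-1.3, -0.5)

The orange cube was at about (10.6, 6.1) and moved to about (9.3, 5.6).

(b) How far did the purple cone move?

0.8

From (7.2, 6.2) to (7.3, 5.4), the purple cone covered √(0.1² + 0.8²) ≈ 0.8 units.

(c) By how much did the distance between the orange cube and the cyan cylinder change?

-1.5

They were about 9.3 units apart before and 7.8 after — 1.5 units closer together.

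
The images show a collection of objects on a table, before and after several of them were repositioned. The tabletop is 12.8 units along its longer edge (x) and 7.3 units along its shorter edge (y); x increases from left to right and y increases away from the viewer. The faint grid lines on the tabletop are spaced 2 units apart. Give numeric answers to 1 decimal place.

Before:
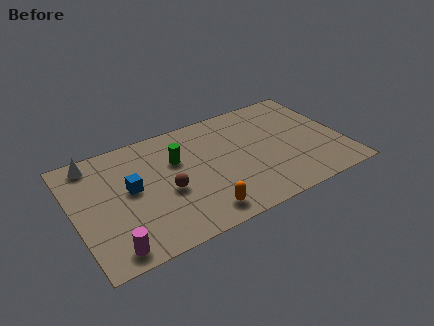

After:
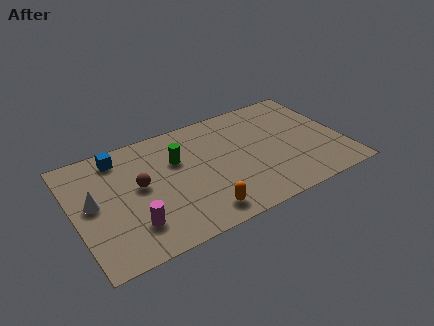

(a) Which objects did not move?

the orange capsule and the green cylinder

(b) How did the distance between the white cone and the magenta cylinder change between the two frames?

-2.9

They were about 5.5 units apart before and 2.6 after — 2.9 units closer together.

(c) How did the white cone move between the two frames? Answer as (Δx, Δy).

(-0.3, -2.5)

The white cone started near (1.2, 6.4) and ended near (0.9, 3.9).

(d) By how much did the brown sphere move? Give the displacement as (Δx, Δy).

(-1.2, 0.9)

The brown sphere was at about (4.3, 3.1) and moved to about (3.1, 4.0).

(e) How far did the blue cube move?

2.2

The blue cube was near (2.7, 4.0) before and (2.4, 6.2) after, so it travelled √(0.3² + 2.2²) ≈ 2.2 units.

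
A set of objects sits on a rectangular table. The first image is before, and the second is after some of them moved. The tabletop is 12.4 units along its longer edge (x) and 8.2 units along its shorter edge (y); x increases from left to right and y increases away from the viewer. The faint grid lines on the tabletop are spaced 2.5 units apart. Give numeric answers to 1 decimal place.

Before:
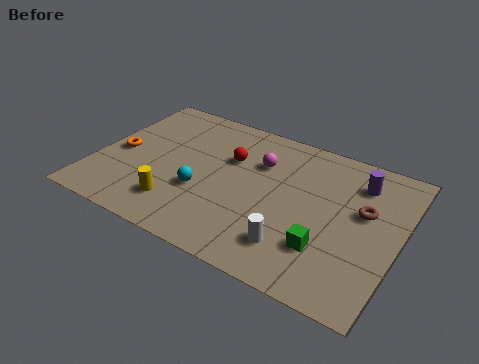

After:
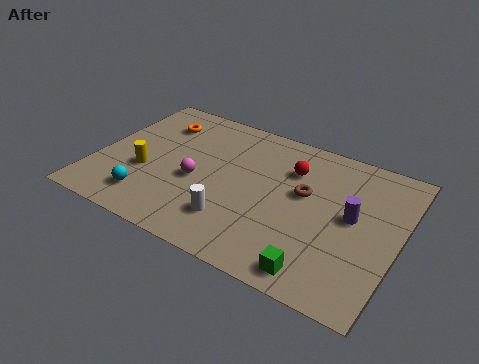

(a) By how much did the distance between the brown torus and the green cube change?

+1.1

Before: roughly 2.9 units apart; after: 4.0. That's 1.1 units further apart.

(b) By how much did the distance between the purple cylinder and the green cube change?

-0.7

The distance was about 4.2 in the first image and 3.5 in the second, so they moved 0.7 units closer together.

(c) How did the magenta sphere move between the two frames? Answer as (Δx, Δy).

(-2.3, -2.2)

From the two frames, the magenta sphere sits at roughly (6.5, 5.7) before and (4.2, 3.5) after.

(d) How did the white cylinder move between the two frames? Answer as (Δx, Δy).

(-2.5, 0.2)

From the two frames, the white cylinder sits at roughly (8.5, 1.8) before and (6.0, 2.0) after.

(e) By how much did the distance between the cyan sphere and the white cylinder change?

-0.7

The distance was about 4.2 in the first image and 3.5 in the second, so they moved 0.7 units closer together.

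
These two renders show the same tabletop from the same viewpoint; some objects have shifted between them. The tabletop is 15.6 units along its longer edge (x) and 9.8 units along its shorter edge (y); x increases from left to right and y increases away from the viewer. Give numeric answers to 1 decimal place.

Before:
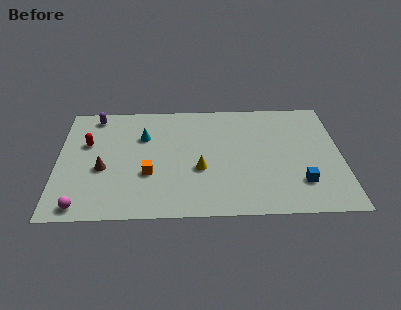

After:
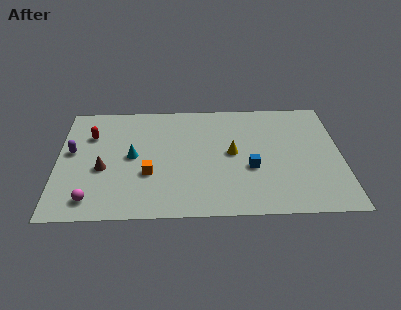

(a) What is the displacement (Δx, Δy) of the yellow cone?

(1.8, 1.3)

From the two frames, the yellow cone sits at roughly (7.8, 3.8) before and (9.6, 5.1) after.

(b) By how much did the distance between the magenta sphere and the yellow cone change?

+1.5

The distance was about 7.0 in the first image and 8.5 in the second, so they moved 1.5 units further apart.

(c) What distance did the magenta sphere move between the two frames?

0.7

The magenta sphere moved from about (1.4, 1.0) to (1.9, 1.5), a distance of √(0.5² + 0.5²) ≈ 0.7.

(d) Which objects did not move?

the orange cube and the brown cone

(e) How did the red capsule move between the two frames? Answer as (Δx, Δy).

(0.2, 0.7)

The red capsule was at about (1.6, 6.2) and moved to about (1.8, 6.9).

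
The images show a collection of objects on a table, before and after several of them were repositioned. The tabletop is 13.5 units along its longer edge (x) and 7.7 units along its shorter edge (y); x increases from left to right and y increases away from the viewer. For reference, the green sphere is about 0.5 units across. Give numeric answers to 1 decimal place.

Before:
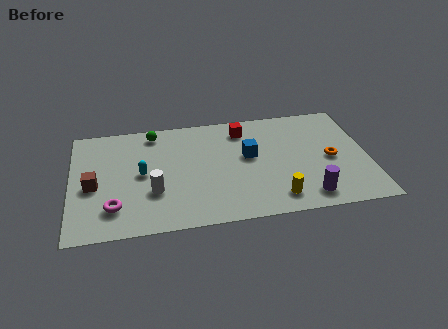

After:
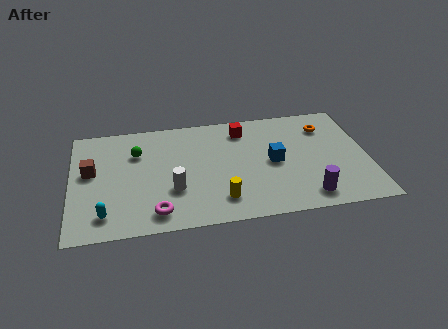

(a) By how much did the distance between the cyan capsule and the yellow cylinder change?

-1.3

Before: roughly 6.5 units apart; after: 5.2. That's 1.3 units closer together.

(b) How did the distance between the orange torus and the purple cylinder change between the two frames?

+2.1

Before: roughly 2.7 units apart; after: 4.8. That's 2.1 units further apart.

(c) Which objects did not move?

the red cube and the purple cylinder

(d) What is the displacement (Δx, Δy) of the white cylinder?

(0.9, 0.0)

The white cylinder was at about (3.7, 2.6) and moved to about (4.6, 2.6).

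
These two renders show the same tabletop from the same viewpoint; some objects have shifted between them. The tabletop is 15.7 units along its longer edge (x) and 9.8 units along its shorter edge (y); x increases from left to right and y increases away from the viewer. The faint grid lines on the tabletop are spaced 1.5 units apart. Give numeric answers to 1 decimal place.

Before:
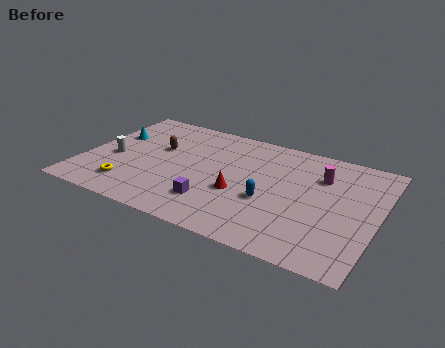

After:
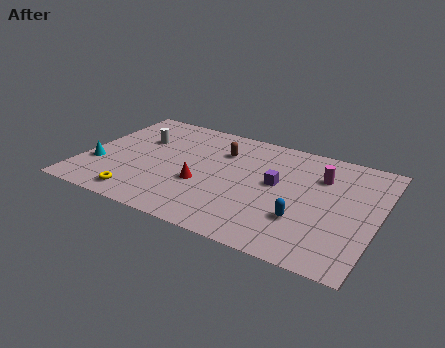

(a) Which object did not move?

the magenta cylinder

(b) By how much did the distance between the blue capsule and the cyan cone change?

+1.9

The distance was about 9.2 in the first image and 11.1 in the second, so they moved 1.9 units further apart.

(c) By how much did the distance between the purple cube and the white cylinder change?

+1.7

The distance was about 6.0 in the first image and 7.7 in the second, so they moved 1.7 units further apart.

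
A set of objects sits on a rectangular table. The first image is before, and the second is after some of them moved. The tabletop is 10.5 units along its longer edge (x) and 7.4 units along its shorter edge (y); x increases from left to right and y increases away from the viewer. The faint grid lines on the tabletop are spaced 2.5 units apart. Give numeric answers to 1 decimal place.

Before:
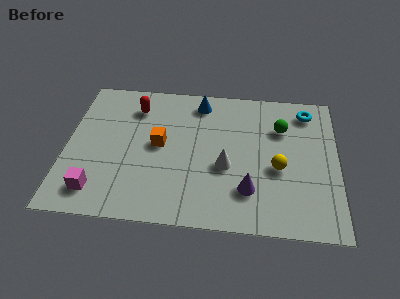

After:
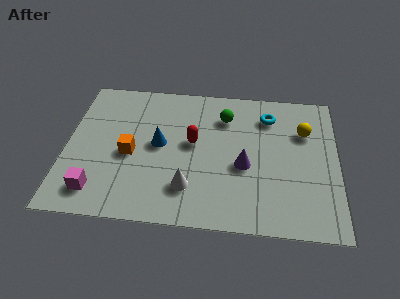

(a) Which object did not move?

the magenta cube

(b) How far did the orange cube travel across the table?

1.3

The orange cube was near (3.6, 3.9) before and (2.5, 3.3) after, so it travelled √(1.1² + 0.6²) ≈ 1.3 units.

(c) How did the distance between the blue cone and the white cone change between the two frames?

-1.1

The distance was about 3.5 in the first image and 2.4 in the second, so they moved 1.1 units closer together.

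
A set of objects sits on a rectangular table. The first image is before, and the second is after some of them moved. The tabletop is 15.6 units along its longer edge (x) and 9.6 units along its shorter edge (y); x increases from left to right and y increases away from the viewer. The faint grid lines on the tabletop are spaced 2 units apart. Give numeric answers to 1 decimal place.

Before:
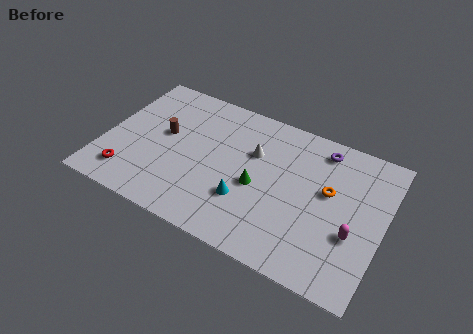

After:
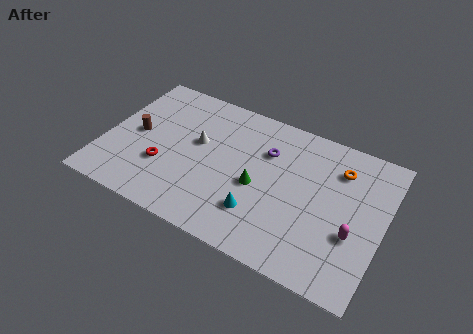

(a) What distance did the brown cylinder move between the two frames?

1.6

From (3.2, 5.4) to (1.7, 4.8), the brown cylinder covered √(1.5² + 0.6²) ≈ 1.6 units.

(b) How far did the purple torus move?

3.3

The purple torus moved from about (11.8, 8.2) to (8.9, 6.7), a distance of √(2.9² + 1.5²) ≈ 3.3.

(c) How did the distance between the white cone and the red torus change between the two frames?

-5.0

The distance was about 7.9 in the first image and 2.9 in the second, so they moved 5.0 units closer together.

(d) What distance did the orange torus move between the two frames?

1.7

The orange torus was near (12.5, 5.6) before and (12.9, 7.3) after, so it travelled √(0.4² + 1.7²) ≈ 1.7 units.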